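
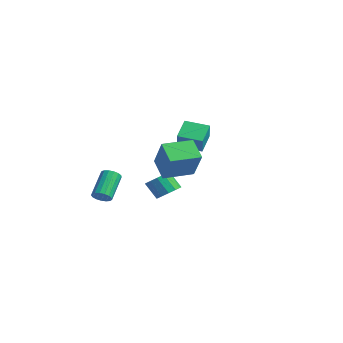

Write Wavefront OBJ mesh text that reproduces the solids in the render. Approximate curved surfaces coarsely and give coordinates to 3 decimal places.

v -1.275 1.033 1.878
v -0.663 0.67 2.831
v -1.92 1.863 2.608
v -1.307 1.5 3.562
v -0.353 1.96 1.638
v 0.26 1.597 2.592
v -0.997 2.79 2.369
v -0.385 2.427 3.322
v 2.355 -1.602 0.323
v 2.915 -1.947 0.563
v 2.345 -2.264 1.437
v 1.785 -1.918 1.197
v 2.938 -1.582 0.711
v 2.368 -1.899 1.584
v 2.776 -1.223 0.735
v 2.206 -1.54 1.609
v 2.48 -0.984 0.629
v 1.91 -1.301 1.502
v 2.145 -0.942 0.425
v 1.575 -1.258 1.299
v 1.876 -1.109 0.19
v 1.306 -1.425 1.063
v 1.76 -1.432 -0.004
v 1.19 -1.749 0.87
v 1.832 -1.809 -0.093
v 1.262 -2.126 0.78
v 2.07 -2.121 -0.051
v 1.5 -2.437 0.823
v 2.399 -2.267 0.111
v 1.829 -2.584 0.984
v 2.714 -2.203 0.34
v 2.144 -2.519 1.213
v -2.022 -2.92 -1.13
v -1.584 -2.587 -1.116
v -2.381 -1.587 0.004
v -2.818 -1.92 -0.01
v -1.732 -2.488 -1.31
v -2.529 -1.488 -0.189
v -1.946 -2.488 -1.462
v -2.743 -1.488 -0.342
v -2.178 -2.587 -1.539
v -2.975 -1.587 -0.419
v -2.374 -2.762 -1.522
v -3.171 -1.762 -0.401
v -2.489 -2.973 -1.415
v -3.286 -1.973 -0.295
v -2.497 -3.172 -1.243
v -3.294 -2.172 -0.123
v -2.396 -3.314 -1.045
v -3.193 -2.314 0.075
v -2.209 -3.365 -0.867
v -3.006 -2.365 0.254
v -1.98 -3.314 -0.749
v -2.776 -2.314 0.372
v -1.76 -3.173 -0.718
v -2.556 -2.173 0.402
v -1.599 -2.974 -0.782
v -2.396 -1.974 0.339
v -1.536 -2.763 -0.925
v -2.333 -1.763 0.195
v 3.583 -2.678 1.883
v 2.568 -2.547 2.669
v 3.836 -1.109 1.95
v 2.822 -0.979 2.736
v 4.698 -2.921 3.364
v 3.684 -2.791 4.15
v 4.952 -1.353 3.431
v 3.937 -1.222 4.217
f 2 4 1
f 5 2 1
f 1 4 3
f 3 5 1
f 2 8 4
f 6 2 5
f 6 8 2
f 4 8 3
f 7 5 3
f 3 8 7
f 7 6 5
f 8 6 7
f 10 9 13
f 10 13 11
f 11 13 14
f 11 14 12
f 13 9 15
f 13 15 14
f 14 15 16
f 14 16 12
f 15 9 17
f 15 17 16
f 16 17 18
f 16 18 12
f 17 9 19
f 17 19 18
f 18 19 20
f 18 20 12
f 19 9 21
f 19 21 20
f 20 21 22
f 20 22 12
f 21 9 23
f 21 23 22
f 22 23 24
f 22 24 12
f 23 9 25
f 23 25 24
f 24 25 26
f 24 26 12
f 25 9 27
f 25 27 26
f 26 27 28
f 26 28 12
f 27 9 29
f 27 29 28
f 28 29 30
f 28 30 12
f 29 9 31
f 29 31 30
f 30 31 32
f 30 32 12
f 31 9 10
f 31 10 32
f 32 10 11
f 32 11 12
f 34 33 37
f 34 37 35
f 35 37 38
f 35 38 36
f 37 33 39
f 37 39 38
f 38 39 40
f 38 40 36
f 39 33 41
f 39 41 40
f 40 41 42
f 40 42 36
f 41 33 43
f 41 43 42
f 42 43 44
f 42 44 36
f 43 33 45
f 43 45 44
f 44 45 46
f 44 46 36
f 45 33 47
f 45 47 46
f 46 47 48
f 46 48 36
f 47 33 49
f 47 49 48
f 48 49 50
f 48 50 36
f 49 33 51
f 49 51 50
f 50 51 52
f 50 52 36
f 51 33 53
f 51 53 52
f 52 53 54
f 52 54 36
f 53 33 55
f 53 55 54
f 54 55 56
f 54 56 36
f 55 33 57
f 55 57 56
f 56 57 58
f 56 58 36
f 57 33 59
f 57 59 58
f 58 59 60
f 58 60 36
f 59 33 34
f 59 34 60
f 60 34 35
f 60 35 36
f 62 64 61
f 65 62 61
f 61 64 63
f 63 65 61
f 62 68 64
f 66 62 65
f 66 68 62
f 64 68 63
f 67 65 63
f 63 68 67
f 67 66 65
f 68 66 67



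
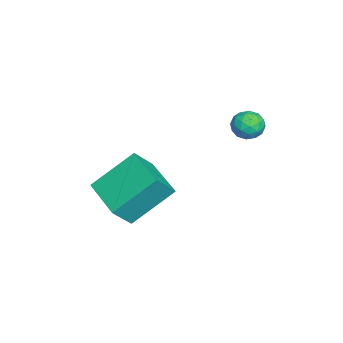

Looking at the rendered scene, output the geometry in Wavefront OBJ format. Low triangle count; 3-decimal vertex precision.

v -1.392 0.532 -0.4
v -0.948 0.047 -0.54
v -2.192 -0.207 -0.38
v -1.748 -0.692 -0.52
v -1.733 -0.385 0.079
v -1.239 0.072 0.066
v -1.901 -0.232 -0.986
v -1.407 0.225 -0.999
v -1.262 -0.425 -0.903
v -1.158 -0.52 -0.244
v -1.982 0.36 -0.676
v -1.878 0.265 -0.017
v -1.1 0.354 -0.472
v -2.04 -0.514 -0.448
v -2.031 -0.334 -0.096
v -1.77 -0.619 -0.179
v -1.271 0.369 -0.115
v -1.01 0.084 -0.198
v -1.471 -0.17 0.166
v -2.13 -0.244 -0.722
v -1.869 -0.529 -0.805
v -1.37 0.459 -0.741
v -1.109 0.174 -0.824
v -1.669 0.01 -1.086
v -1.023 -0.208 -0.767
v -1.494 -0.643 -0.755
v -1.584 -0.372 -1.029
v -1.293 -0.104 -1.037
v -0.962 -0.264 -0.38
v -1.432 -0.698 -0.369
v -1.424 -0.518 -0.017
v -1.133 -0.249 -0.024
v -1.147 -0.541 -0.593
v -1.708 0.538 -0.551
v -2.178 0.104 -0.54
v -2.007 0.089 -0.896
v -1.716 0.358 -0.903
v -1.646 0.483 -0.165
v -2.117 0.048 -0.153
v -1.847 -0.056 0.117
v -1.556 0.212 0.109
v -1.993 0.381 -0.327
v 0.605 -5.401 -2.773
v -0.121 -3.95 -1.409
v -0.002 -4.845 -3.687
v -0.728 -3.394 -2.323
v 2.108 -4.326 -3.117
v 1.382 -2.875 -1.753
v 1.501 -3.77 -4.031
v 0.775 -2.319 -2.667
f 1 38 17
f 38 12 41
f 17 41 6
f 38 41 17
f 1 17 13
f 17 6 18
f 13 18 2
f 17 18 13
f 1 13 22
f 13 2 23
f 22 23 8
f 13 23 22
f 1 22 34
f 22 8 37
f 34 37 11
f 22 37 34
f 1 34 38
f 34 11 42
f 38 42 12
f 34 42 38
f 2 18 29
f 18 6 32
f 29 32 10
f 18 32 29
f 6 41 19
f 41 12 40
f 19 40 5
f 41 40 19
f 12 42 39
f 42 11 35
f 39 35 3
f 42 35 39
f 11 37 36
f 37 8 24
f 36 24 7
f 37 24 36
f 8 23 28
f 23 2 25
f 28 25 9
f 23 25 28
f 4 30 16
f 30 10 31
f 16 31 5
f 30 31 16
f 4 16 14
f 16 5 15
f 14 15 3
f 16 15 14
f 4 14 21
f 14 3 20
f 21 20 7
f 14 20 21
f 4 21 26
f 21 7 27
f 26 27 9
f 21 27 26
f 4 26 30
f 26 9 33
f 30 33 10
f 26 33 30
f 5 31 19
f 31 10 32
f 19 32 6
f 31 32 19
f 3 15 39
f 15 5 40
f 39 40 12
f 15 40 39
f 7 20 36
f 20 3 35
f 36 35 11
f 20 35 36
f 9 27 28
f 27 7 24
f 28 24 8
f 27 24 28
f 10 33 29
f 33 9 25
f 29 25 2
f 33 25 29
f 44 46 43
f 47 44 43
f 43 46 45
f 45 47 43
f 44 50 46
f 48 44 47
f 48 50 44
f 46 50 45
f 49 47 45
f 45 50 49
f 49 48 47
f 50 48 49



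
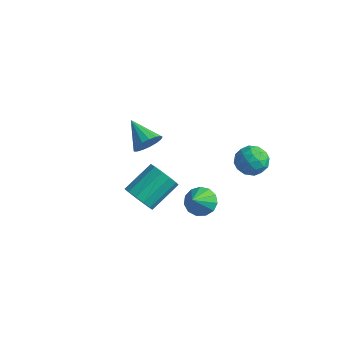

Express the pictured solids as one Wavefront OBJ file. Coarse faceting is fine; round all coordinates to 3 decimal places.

v 2.383 3.02 -0.879
v 3.195 2.76 -1.237
v 2.145 1.62 -0.403
v 2.957 1.36 -0.761
v 2.934 1.92 -0.025
v 3.082 2.785 -0.319
v 2.258 1.595 -1.321
v 2.406 2.46 -1.615
v 3.118 1.879 -1.51
v 3.536 2.08 -0.71
v 1.804 2.3 -0.93
v 2.222 2.501 -0.13
v 2.81 3.013 -1.1
v 2.53 1.367 -0.54
v 2.517 1.697 -0.108
v 2.994 1.544 -0.318
v 2.743 3.028 -0.56
v 3.221 2.875 -0.771
v 3.067 2.381 -0.059
v 2.119 1.505 -0.869
v 2.597 1.352 -1.08
v 2.346 2.836 -1.322
v 2.823 2.683 -1.532
v 2.273 1.999 -1.581
v 3.242 2.342 -1.471
v 3.102 1.519 -1.191
v 2.691 1.657 -1.52
v 2.778 2.166 -1.693
v 3.488 2.46 -1
v 3.348 1.638 -0.721
v 3.335 1.967 -0.288
v 3.421 2.475 -0.461
v 3.443 1.943 -1.161
v 1.992 2.742 -0.919
v 1.852 1.92 -0.64
v 1.919 1.905 -1.179
v 2.005 2.413 -1.352
v 2.238 2.861 -0.449
v 2.098 2.038 -0.169
v 2.562 2.214 0.053
v 2.649 2.723 -0.12
v 1.897 2.437 -0.479
v 1.835 -0.594 -2.634
v 2.578 -0.211 -2.553
v 2.285 -1.726 -1.406
v 2.284 0.002 -2.249
v 1.848 0.026 -2.067
v 1.408 -0.147 -2.065
v 1.103 -0.462 -2.244
v 1.03 -0.819 -2.546
v 1.213 -1.104 -2.876
v 1.593 -1.228 -3.13
v 2.05 -1.15 -3.226
v 2.439 -0.895 -3.134
v 2.635 -0.545 -2.883
v -1.091 -1.879 -3.416
v -0.797 -2.362 -2.691
v -0.556 -0.725 -1.698
v -0.849 -0.241 -2.424
v -0.376 -2.253 -2.973
v -0.135 -0.615 -1.98
v -0.182 -2.025 -3.396
v 0.059 -0.387 -2.404
v -0.277 -1.75 -3.826
v -0.036 -0.113 -2.833
v -0.63 -1.517 -4.125
v -0.388 0.121 -3.133
v -1.129 -1.398 -4.2
v -0.888 0.239 -3.207
v -1.616 -1.432 -4.026
v -1.375 0.205 -3.033
v -1.936 -1.608 -3.658
v -1.695 0.03 -2.665
v -1.988 -1.87 -3.213
v -1.747 -0.232 -2.221
v -1.755 -2.134 -2.833
v -1.514 -0.497 -1.841
v -1.311 -2.318 -2.639
v -1.07 -0.68 -1.646
v -3.234 1.147 -2.392
v -2.812 1.285 -1.667
v -4.726 1.493 -1.588
v -2.822 1.651 -1.845
v -2.927 1.901 -2.148
v -3.103 1.979 -2.507
v -3.308 1.866 -2.839
v -3.496 1.588 -3.069
v -3.624 1.209 -3.144
v -3.663 0.816 -3.046
v -3.603 0.499 -2.799
v -3.459 0.33 -2.458
v -3.263 0.348 -2.102
v -3.06 0.55 -1.812
v -2.898 0.888 -1.655
f 1 38 17
f 38 12 41
f 17 41 6
f 38 41 17
f 1 17 13
f 17 6 18
f 13 18 2
f 17 18 13
f 1 13 22
f 13 2 23
f 22 23 8
f 13 23 22
f 1 22 34
f 22 8 37
f 34 37 11
f 22 37 34
f 1 34 38
f 34 11 42
f 38 42 12
f 34 42 38
f 2 18 29
f 18 6 32
f 29 32 10
f 18 32 29
f 6 41 19
f 41 12 40
f 19 40 5
f 41 40 19
f 12 42 39
f 42 11 35
f 39 35 3
f 42 35 39
f 11 37 36
f 37 8 24
f 36 24 7
f 37 24 36
f 8 23 28
f 23 2 25
f 28 25 9
f 23 25 28
f 4 30 16
f 30 10 31
f 16 31 5
f 30 31 16
f 4 16 14
f 16 5 15
f 14 15 3
f 16 15 14
f 4 14 21
f 14 3 20
f 21 20 7
f 14 20 21
f 4 21 26
f 21 7 27
f 26 27 9
f 21 27 26
f 4 26 30
f 26 9 33
f 30 33 10
f 26 33 30
f 5 31 19
f 31 10 32
f 19 32 6
f 31 32 19
f 3 15 39
f 15 5 40
f 39 40 12
f 15 40 39
f 7 20 36
f 20 3 35
f 36 35 11
f 20 35 36
f 9 27 28
f 27 7 24
f 28 24 8
f 27 24 28
f 10 33 29
f 33 9 25
f 29 25 2
f 33 25 29
f 44 43 46
f 44 46 45
f 46 43 47
f 46 47 45
f 47 43 48
f 47 48 45
f 48 43 49
f 48 49 45
f 49 43 50
f 49 50 45
f 50 43 51
f 50 51 45
f 51 43 52
f 51 52 45
f 52 43 53
f 52 53 45
f 53 43 54
f 53 54 45
f 54 43 55
f 54 55 45
f 55 43 44
f 55 44 45
f 57 56 60
f 57 60 58
f 58 60 61
f 58 61 59
f 60 56 62
f 60 62 61
f 61 62 63
f 61 63 59
f 62 56 64
f 62 64 63
f 63 64 65
f 63 65 59
f 64 56 66
f 64 66 65
f 65 66 67
f 65 67 59
f 66 56 68
f 66 68 67
f 67 68 69
f 67 69 59
f 68 56 70
f 68 70 69
f 69 70 71
f 69 71 59
f 70 56 72
f 70 72 71
f 71 72 73
f 71 73 59
f 72 56 74
f 72 74 73
f 73 74 75
f 73 75 59
f 74 56 76
f 74 76 75
f 75 76 77
f 75 77 59
f 76 56 78
f 76 78 77
f 77 78 79
f 77 79 59
f 78 56 57
f 78 57 79
f 79 57 58
f 79 58 59
f 81 80 83
f 81 83 82
f 83 80 84
f 83 84 82
f 84 80 85
f 84 85 82
f 85 80 86
f 85 86 82
f 86 80 87
f 86 87 82
f 87 80 88
f 87 88 82
f 88 80 89
f 88 89 82
f 89 80 90
f 89 90 82
f 90 80 91
f 90 91 82
f 91 80 92
f 91 92 82
f 92 80 93
f 92 93 82
f 93 80 94
f 93 94 82
f 94 80 81
f 94 81 82



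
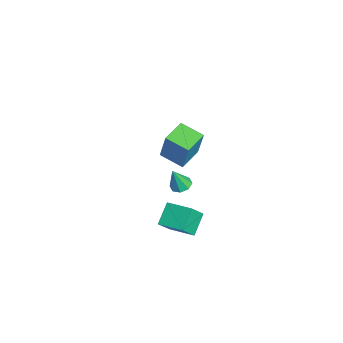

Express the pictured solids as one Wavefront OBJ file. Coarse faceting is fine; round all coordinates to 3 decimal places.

v 0.994 0.341 -2.409
v 1.641 -0.399 -1.275
v 2.02 1.622 -2.157
v 2.666 0.881 -1.024
v 2.014 -0.281 -3.396
v 2.66 -1.022 -2.263
v 3.039 0.999 -3.145
v 3.686 0.259 -2.011
v -3.528 0.949 -4.332
v -2.84 0.838 -4.468
v -3.312 0.411 -2.808
v -2.936 1.338 -4.278
v -3.378 1.61 -4.119
v -3.908 1.496 -4.085
v -4.216 1.061 -4.195
v -4.12 0.561 -4.385
v -3.677 0.289 -4.544
v -3.147 0.403 -4.579
v 0.194 0.223 3.044
v 0.82 0.469 5.001
v 1.077 1.395 2.613
v 1.703 1.642 4.571
v 1.377 -0.762 2.789
v 2.003 -0.515 4.747
v 2.26 0.411 2.359
v 2.886 0.657 4.316
f 2 4 1
f 5 2 1
f 1 4 3
f 3 5 1
f 2 8 4
f 6 2 5
f 6 8 2
f 4 8 3
f 7 5 3
f 3 8 7
f 7 6 5
f 8 6 7
f 10 9 12
f 10 12 11
f 12 9 13
f 12 13 11
f 13 9 14
f 13 14 11
f 14 9 15
f 14 15 11
f 15 9 16
f 15 16 11
f 16 9 17
f 16 17 11
f 17 9 18
f 17 18 11
f 18 9 10
f 18 10 11
f 20 22 19
f 23 20 19
f 19 22 21
f 21 23 19
f 20 26 22
f 24 20 23
f 24 26 20
f 22 26 21
f 25 23 21
f 21 26 25
f 25 24 23
f 26 24 25



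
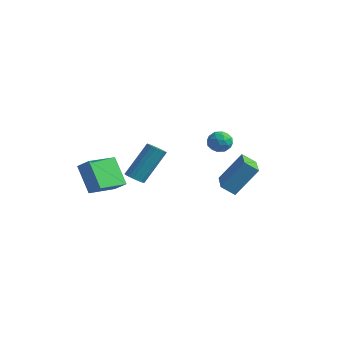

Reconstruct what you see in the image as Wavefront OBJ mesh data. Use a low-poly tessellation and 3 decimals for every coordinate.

v 2.398 1.503 -0.313
v 2.748 1.494 -0.862
v 2.552 0.466 -0.198
v 2.902 0.457 -0.747
v 3.136 0.755 -0.217
v 3.04 1.396 -0.288
v 2.26 0.564 -0.772
v 2.164 1.205 -0.843
v 2.663 0.914 -1.146
v 3.204 1.032 -0.803
v 2.096 0.928 -0.257
v 2.637 1.046 0.086
v 2.559 1.59 -0.598
v 2.741 0.37 -0.462
v 2.878 0.546 -0.151
v 3.084 0.541 -0.474
v 2.731 1.532 -0.26
v 2.937 1.527 -0.583
v 3.165 1.093 -0.203
v 2.363 0.433 -0.477
v 2.569 0.428 -0.8
v 2.216 1.419 -0.586
v 2.422 1.414 -0.909
v 2.135 0.867 -0.857
v 2.715 1.243 -1.088
v 2.806 0.634 -1.02
v 2.428 0.696 -1.035
v 2.372 1.073 -1.076
v 3.033 1.313 -0.886
v 3.124 0.703 -0.818
v 3.261 0.879 -0.506
v 3.205 1.255 -0.548
v 2.983 0.972 -1.053
v 2.176 1.257 -0.242
v 2.267 0.647 -0.174
v 2.095 0.705 -0.512
v 2.039 1.081 -0.554
v 2.494 1.326 -0.04
v 2.585 0.717 0.028
v 2.928 0.887 0.016
v 2.872 1.264 -0.025
v 2.317 0.988 -0.007
v -0.012 -1.942 -2.848
v 0.513 -2.005 -2.885
v 0.777 -0.801 -1.209
v 0.252 -0.738 -1.172
v 0.474 -1.814 -3.016
v 0.737 -0.609 -1.341
v 0.339 -1.647 -3.115
v 0.602 -0.443 -1.439
v 0.134 -1.539 -3.16
v 0.397 -0.335 -1.485
v -0.1 -1.511 -3.144
v 0.164 -0.307 -1.468
v -0.316 -1.568 -3.068
v -0.052 -0.364 -1.393
v -0.472 -1.7 -2.95
v -0.208 -0.495 -1.274
v -0.537 -1.879 -2.811
v -0.273 -0.675 -1.135
v -0.497 -2.071 -2.679
v -0.234 -0.866 -1.004
v -0.362 -2.237 -2.581
v -0.099 -1.033 -0.905
v -0.157 -2.345 -2.535
v 0.106 -1.141 -0.86
v 0.076 -2.373 -2.552
v 0.34 -1.169 -0.876
v 0.292 -2.316 -2.627
v 0.556 -1.112 -0.952
v 0.448 -2.185 -2.746
v 0.712 -0.98 -1.07
v -1.07 -4.523 -1.524
v -0.367 -4.444 -0.984
v -1.036 -2.947 -1.799
v -0.333 -2.869 -1.259
v -0.047 -4.771 -2.821
v 0.656 -4.693 -2.281
v -0.013 -3.196 -3.096
v 0.69 -3.117 -2.556
v 3.874 0.746 -3.506
v 3.357 0.319 -3.017
v 2.57 1.978 -3.81
v 2.053 1.551 -3.321
v 4.447 1.709 -2.059
v 3.93 1.282 -1.57
v 3.143 2.941 -2.363
v 2.626 2.514 -1.874
f 1 38 17
f 38 12 41
f 17 41 6
f 38 41 17
f 1 17 13
f 17 6 18
f 13 18 2
f 17 18 13
f 1 13 22
f 13 2 23
f 22 23 8
f 13 23 22
f 1 22 34
f 22 8 37
f 34 37 11
f 22 37 34
f 1 34 38
f 34 11 42
f 38 42 12
f 34 42 38
f 2 18 29
f 18 6 32
f 29 32 10
f 18 32 29
f 6 41 19
f 41 12 40
f 19 40 5
f 41 40 19
f 12 42 39
f 42 11 35
f 39 35 3
f 42 35 39
f 11 37 36
f 37 8 24
f 36 24 7
f 37 24 36
f 8 23 28
f 23 2 25
f 28 25 9
f 23 25 28
f 4 30 16
f 30 10 31
f 16 31 5
f 30 31 16
f 4 16 14
f 16 5 15
f 14 15 3
f 16 15 14
f 4 14 21
f 14 3 20
f 21 20 7
f 14 20 21
f 4 21 26
f 21 7 27
f 26 27 9
f 21 27 26
f 4 26 30
f 26 9 33
f 30 33 10
f 26 33 30
f 5 31 19
f 31 10 32
f 19 32 6
f 31 32 19
f 3 15 39
f 15 5 40
f 39 40 12
f 15 40 39
f 7 20 36
f 20 3 35
f 36 35 11
f 20 35 36
f 9 27 28
f 27 7 24
f 28 24 8
f 27 24 28
f 10 33 29
f 33 9 25
f 29 25 2
f 33 25 29
f 44 43 47
f 44 47 45
f 45 47 48
f 45 48 46
f 47 43 49
f 47 49 48
f 48 49 50
f 48 50 46
f 49 43 51
f 49 51 50
f 50 51 52
f 50 52 46
f 51 43 53
f 51 53 52
f 52 53 54
f 52 54 46
f 53 43 55
f 53 55 54
f 54 55 56
f 54 56 46
f 55 43 57
f 55 57 56
f 56 57 58
f 56 58 46
f 57 43 59
f 57 59 58
f 58 59 60
f 58 60 46
f 59 43 61
f 59 61 60
f 60 61 62
f 60 62 46
f 61 43 63
f 61 63 62
f 62 63 64
f 62 64 46
f 63 43 65
f 63 65 64
f 64 65 66
f 64 66 46
f 65 43 67
f 65 67 66
f 66 67 68
f 66 68 46
f 67 43 69
f 67 69 68
f 68 69 70
f 68 70 46
f 69 43 71
f 69 71 70
f 70 71 72
f 70 72 46
f 71 43 44
f 71 44 72
f 72 44 45
f 72 45 46
f 74 76 73
f 77 74 73
f 73 76 75
f 75 77 73
f 74 80 76
f 78 74 77
f 78 80 74
f 76 80 75
f 79 77 75
f 75 80 79
f 79 78 77
f 80 78 79
f 82 84 81
f 85 82 81
f 81 84 83
f 83 85 81
f 82 88 84
f 86 82 85
f 86 88 82
f 84 88 83
f 87 85 83
f 83 88 87
f 87 86 85
f 88 86 87



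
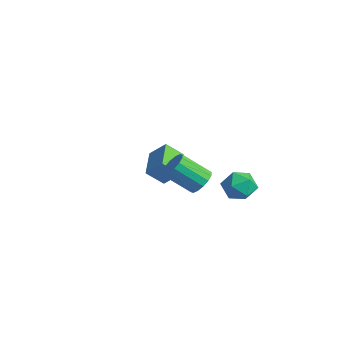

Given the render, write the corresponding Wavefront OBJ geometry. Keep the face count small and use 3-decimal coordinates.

v 1.75 -1.545 2.681
v 2.318 -1.567 3.072
v 1.578 -2.538 4.09
v 1.01 -2.515 3.699
v 2.13 -1.291 3.198
v 1.389 -2.262 4.217
v 1.84 -1.083 3.186
v 1.099 -2.054 4.204
v 1.526 -0.999 3.038
v 0.785 -1.97 4.056
v 1.272 -1.06 2.795
v 0.531 -2.031 3.813
v 1.146 -1.252 2.521
v 0.406 -2.223 3.539
v 1.182 -1.522 2.29
v 0.442 -2.493 3.308
v 1.371 -1.798 2.163
v 0.63 -2.769 3.182
v 1.661 -2.006 2.176
v 0.92 -2.977 3.194
v 1.975 -2.09 2.324
v 1.234 -3.061 3.342
v 2.229 -2.029 2.567
v 1.488 -3 3.585
v 2.354 -1.837 2.841
v 1.614 -2.808 3.859
v 0.45 0.921 1.552
v 0.901 1.435 1.008
v 1.599 0.125 1.752
v 2.05 0.639 1.208
v 1.794 0.943 1.985
v 1.084 1.435 1.862
v 1.416 0.125 0.898
v 0.706 0.617 0.775
v 1.498 0.943 0.605
v 1.731 1.448 1.276
v 0.769 0.112 1.484
v 1.002 0.617 2.155
v -4.638 0.869 -0.317
v -5.001 0.127 0.44
v -4.007 1.36 0.467
v -4.37 0.618 1.224
v -3.43 -0.098 -0.684
v -3.793 -0.84 0.073
v -2.799 0.393 0.1
v -3.162 -0.349 0.857
f 2 1 5
f 2 5 3
f 3 5 6
f 3 6 4
f 5 1 7
f 5 7 6
f 6 7 8
f 6 8 4
f 7 1 9
f 7 9 8
f 8 9 10
f 8 10 4
f 9 1 11
f 9 11 10
f 10 11 12
f 10 12 4
f 11 1 13
f 11 13 12
f 12 13 14
f 12 14 4
f 13 1 15
f 13 15 14
f 14 15 16
f 14 16 4
f 15 1 17
f 15 17 16
f 16 17 18
f 16 18 4
f 17 1 19
f 17 19 18
f 18 19 20
f 18 20 4
f 19 1 21
f 19 21 20
f 20 21 22
f 20 22 4
f 21 1 23
f 21 23 22
f 22 23 24
f 22 24 4
f 23 1 25
f 23 25 24
f 24 25 26
f 24 26 4
f 25 1 2
f 25 2 26
f 26 2 3
f 26 3 4
f 27 38 32
f 27 32 28
f 27 28 34
f 27 34 37
f 27 37 38
f 28 32 36
f 32 38 31
f 38 37 29
f 37 34 33
f 34 28 35
f 30 36 31
f 30 31 29
f 30 29 33
f 30 33 35
f 30 35 36
f 31 36 32
f 29 31 38
f 33 29 37
f 35 33 34
f 36 35 28
f 40 42 39
f 43 40 39
f 39 42 41
f 41 43 39
f 40 46 42
f 44 40 43
f 44 46 40
f 42 46 41
f 45 43 41
f 41 46 45
f 45 44 43
f 46 44 45



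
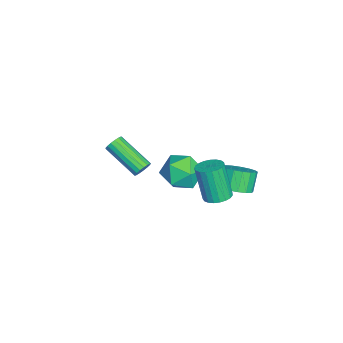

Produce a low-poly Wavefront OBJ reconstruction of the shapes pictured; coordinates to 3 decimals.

v -1.599 1.31 -1.991
v -0.691 1.991 -2.018
v -0.509 -0.151 -2.222
v 0.399 0.53 -2.249
v -0.176 0.389 -1.28
v -0.85 1.292 -1.138
v -0.35 0.548 -3.102
v -1.024 1.451 -2.96
v 0.081 1.52 -2.705
v 0.188 1.422 -1.579
v -1.388 0.418 -2.661
v -1.281 0.32 -1.535
v 3 2.915 -0.488
v 3.668 2.793 -0.369
v 3.269 2.363 1.428
v 2.6 2.485 1.308
v 3.647 3.072 -0.307
v 3.247 2.642 1.49
v 3.513 3.324 -0.276
v 3.114 2.894 1.52
v 3.291 3.506 -0.282
v 2.891 3.075 1.514
v 3.019 3.585 -0.324
v 2.619 3.155 1.473
v 2.743 3.548 -0.394
v 2.343 3.118 1.403
v 2.511 3.402 -0.48
v 2.112 2.972 1.316
v 2.365 3.172 -0.568
v 1.965 2.742 1.228
v 2.327 2.897 -0.642
v 1.928 2.467 1.154
v 2.407 2.626 -0.69
v 2.007 2.196 1.107
v 2.588 2.404 -0.702
v 2.189 1.974 1.094
v 2.841 2.271 -0.678
v 2.442 1.841 1.119
v 3.122 2.249 -0.621
v 2.722 1.819 1.176
v 3.381 2.342 -0.541
v 2.981 1.912 1.256
v 3.574 2.535 -0.452
v 3.175 2.104 1.345
v -2.679 -1.199 -4.034
v -2.397 -1.103 -3.596
v -3.459 -2.664 -2.568
v -3.741 -2.761 -3.006
v -2.598 -0.951 -3.573
v -3.66 -2.512 -2.545
v -2.818 -0.855 -3.655
v -3.88 -2.417 -2.628
v -3.007 -0.839 -3.825
v -4.069 -2.4 -2.797
v -3.12 -0.905 -4.042
v -4.182 -2.466 -3.014
v -3.132 -1.038 -4.257
v -4.194 -2.6 -3.23
v -3.04 -1.209 -4.422
v -4.102 -2.77 -3.394
v -2.866 -1.377 -4.497
v -3.928 -2.938 -3.469
v -2.649 -1.504 -4.466
v -3.711 -3.066 -3.438
v -2.439 -1.562 -4.336
v -3.5 -3.123 -3.309
v -2.283 -1.536 -4.137
v -3.345 -3.098 -3.11
v -2.219 -1.434 -3.915
v -3.281 -2.995 -2.887
v -2.26 -1.277 -3.719
v -3.322 -2.839 -2.691
v -0.01 3.482 -2.667
v 0.48 2.901 -2.243
v -0.16 3.057 -1.289
v -0.65 3.638 -1.713
v 0.673 3.264 -2.173
v 0.032 3.42 -1.219
v 0.709 3.676 -2.217
v 0.068 3.833 -1.262
v 0.58 4.044 -2.363
v -0.06 4.201 -1.409
v 0.317 4.284 -2.579
v -0.324 4.44 -1.625
v -0.022 4.339 -2.816
v -0.662 4.495 -1.861
v -0.357 4.198 -3.018
v -0.998 4.354 -2.064
v -0.613 3.893 -3.14
v -1.254 4.049 -2.185
v -0.731 3.494 -3.153
v -1.372 3.65 -2.199
v -0.683 3.092 -3.056
v -1.324 3.248 -2.101
v -0.481 2.779 -2.869
v -1.122 2.936 -1.915
v -0.171 2.628 -2.636
v -0.812 2.784 -1.682
v 0.176 2.672 -2.41
v -0.465 2.828 -1.456
f 1 12 6
f 1 6 2
f 1 2 8
f 1 8 11
f 1 11 12
f 2 6 10
f 6 12 5
f 12 11 3
f 11 8 7
f 8 2 9
f 4 10 5
f 4 5 3
f 4 3 7
f 4 7 9
f 4 9 10
f 5 10 6
f 3 5 12
f 7 3 11
f 9 7 8
f 10 9 2
f 14 13 17
f 14 17 15
f 15 17 18
f 15 18 16
f 17 13 19
f 17 19 18
f 18 19 20
f 18 20 16
f 19 13 21
f 19 21 20
f 20 21 22
f 20 22 16
f 21 13 23
f 21 23 22
f 22 23 24
f 22 24 16
f 23 13 25
f 23 25 24
f 24 25 26
f 24 26 16
f 25 13 27
f 25 27 26
f 26 27 28
f 26 28 16
f 27 13 29
f 27 29 28
f 28 29 30
f 28 30 16
f 29 13 31
f 29 31 30
f 30 31 32
f 30 32 16
f 31 13 33
f 31 33 32
f 32 33 34
f 32 34 16
f 33 13 35
f 33 35 34
f 34 35 36
f 34 36 16
f 35 13 37
f 35 37 36
f 36 37 38
f 36 38 16
f 37 13 39
f 37 39 38
f 38 39 40
f 38 40 16
f 39 13 41
f 39 41 40
f 40 41 42
f 40 42 16
f 41 13 43
f 41 43 42
f 42 43 44
f 42 44 16
f 43 13 14
f 43 14 44
f 44 14 15
f 44 15 16
f 46 45 49
f 46 49 47
f 47 49 50
f 47 50 48
f 49 45 51
f 49 51 50
f 50 51 52
f 50 52 48
f 51 45 53
f 51 53 52
f 52 53 54
f 52 54 48
f 53 45 55
f 53 55 54
f 54 55 56
f 54 56 48
f 55 45 57
f 55 57 56
f 56 57 58
f 56 58 48
f 57 45 59
f 57 59 58
f 58 59 60
f 58 60 48
f 59 45 61
f 59 61 60
f 60 61 62
f 60 62 48
f 61 45 63
f 61 63 62
f 62 63 64
f 62 64 48
f 63 45 65
f 63 65 64
f 64 65 66
f 64 66 48
f 65 45 67
f 65 67 66
f 66 67 68
f 66 68 48
f 67 45 69
f 67 69 68
f 68 69 70
f 68 70 48
f 69 45 71
f 69 71 70
f 70 71 72
f 70 72 48
f 71 45 46
f 71 46 72
f 72 46 47
f 72 47 48
f 74 73 77
f 74 77 75
f 75 77 78
f 75 78 76
f 77 73 79
f 77 79 78
f 78 79 80
f 78 80 76
f 79 73 81
f 79 81 80
f 80 81 82
f 80 82 76
f 81 73 83
f 81 83 82
f 82 83 84
f 82 84 76
f 83 73 85
f 83 85 84
f 84 85 86
f 84 86 76
f 85 73 87
f 85 87 86
f 86 87 88
f 86 88 76
f 87 73 89
f 87 89 88
f 88 89 90
f 88 90 76
f 89 73 91
f 89 91 90
f 90 91 92
f 90 92 76
f 91 73 93
f 91 93 92
f 92 93 94
f 92 94 76
f 93 73 95
f 93 95 94
f 94 95 96
f 94 96 76
f 95 73 97
f 95 97 96
f 96 97 98
f 96 98 76
f 97 73 99
f 97 99 98
f 98 99 100
f 98 100 76
f 99 73 74
f 99 74 100
f 100 74 75
f 100 75 76



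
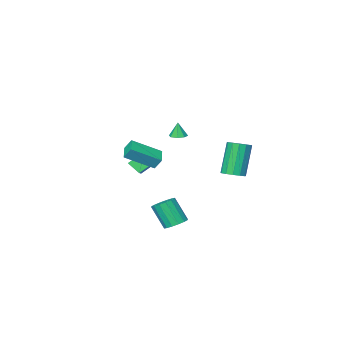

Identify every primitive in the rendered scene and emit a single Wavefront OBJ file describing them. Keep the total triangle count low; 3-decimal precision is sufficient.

v 0.412 -4.348 -1.184
v 1.174 -3.281 -0.565
v 0.047 -3.717 -1.823
v 0.808 -2.649 -1.204
v 1.412 -4.591 -1.996
v 2.173 -3.523 -1.377
v 1.046 -3.959 -2.635
v 1.808 -2.892 -2.016
v 0.037 4.107 0.058
v 0.526 3.609 0.114
v -0.188 3.136 2.119
v -0.677 3.633 2.062
v 0.689 3.941 0.251
v -0.025 3.468 2.255
v 0.645 4.326 0.326
v -0.069 3.853 2.331
v 0.408 4.641 0.316
v -0.306 4.168 2.321
v 0.053 4.786 0.224
v -0.661 4.313 2.229
v -0.307 4.716 0.079
v -1.021 4.243 2.084
v -0.558 4.452 -0.073
v -1.272 3.979 1.932
v -0.62 4.079 -0.183
v -1.334 3.605 1.822
v -0.473 3.714 -0.217
v -1.187 3.241 1.788
v -0.165 3.474 -0.164
v -0.879 3.001 1.841
v 0.208 3.435 -0.04
v -0.506 2.962 1.964
v 3.351 3.563 -3.115
v 4.018 3.429 -3.35
v 4.357 2.643 -1.939
v 3.689 2.777 -1.705
v 4.042 3.756 -3.173
v 4.38 2.97 -1.763
v 3.881 4.032 -2.981
v 4.219 3.246 -1.57
v 3.577 4.182 -2.825
v 3.915 3.396 -1.414
v 3.213 4.166 -2.746
v 3.551 3.38 -1.336
v 2.886 3.988 -2.767
v 3.224 3.202 -1.356
v 2.683 3.697 -2.881
v 3.022 2.911 -1.47
v 2.66 3.37 -3.057
v 2.998 2.584 -1.647
v 2.821 3.094 -3.25
v 3.159 2.308 -1.839
v 3.125 2.944 -3.406
v 3.463 2.158 -1.995
v 3.489 2.96 -3.484
v 3.827 2.174 -2.074
v 3.816 3.138 -3.464
v 4.154 2.352 -2.053
v -1.454 -3.857 -0.068
v -0.896 -3.817 -0.059
v -1.466 -3.943 0.948
v -1.088 -3.435 -0.028
v -1.495 -3.3 -0.021
v -1.878 -3.491 -0.042
v -2.013 -3.896 -0.078
v -1.821 -4.278 -0.108
v -1.414 -4.413 -0.115
v -1.031 -4.222 -0.095
v 3.069 -2.375 0.443
v 2.821 -2.007 1.12
v 1.489 -1.671 -0.52
v 1.24 -1.303 0.157
v 3.64 -1.477 0.163
v 3.391 -1.109 0.84
v 2.059 -0.773 -0.8
v 1.811 -0.405 -0.123
f 2 4 1
f 5 2 1
f 1 4 3
f 3 5 1
f 2 8 4
f 6 2 5
f 6 8 2
f 4 8 3
f 7 5 3
f 3 8 7
f 7 6 5
f 8 6 7
f 10 9 13
f 10 13 11
f 11 13 14
f 11 14 12
f 13 9 15
f 13 15 14
f 14 15 16
f 14 16 12
f 15 9 17
f 15 17 16
f 16 17 18
f 16 18 12
f 17 9 19
f 17 19 18
f 18 19 20
f 18 20 12
f 19 9 21
f 19 21 20
f 20 21 22
f 20 22 12
f 21 9 23
f 21 23 22
f 22 23 24
f 22 24 12
f 23 9 25
f 23 25 24
f 24 25 26
f 24 26 12
f 25 9 27
f 25 27 26
f 26 27 28
f 26 28 12
f 27 9 29
f 27 29 28
f 28 29 30
f 28 30 12
f 29 9 31
f 29 31 30
f 30 31 32
f 30 32 12
f 31 9 10
f 31 10 32
f 32 10 11
f 32 11 12
f 34 33 37
f 34 37 35
f 35 37 38
f 35 38 36
f 37 33 39
f 37 39 38
f 38 39 40
f 38 40 36
f 39 33 41
f 39 41 40
f 40 41 42
f 40 42 36
f 41 33 43
f 41 43 42
f 42 43 44
f 42 44 36
f 43 33 45
f 43 45 44
f 44 45 46
f 44 46 36
f 45 33 47
f 45 47 46
f 46 47 48
f 46 48 36
f 47 33 49
f 47 49 48
f 48 49 50
f 48 50 36
f 49 33 51
f 49 51 50
f 50 51 52
f 50 52 36
f 51 33 53
f 51 53 52
f 52 53 54
f 52 54 36
f 53 33 55
f 53 55 54
f 54 55 56
f 54 56 36
f 55 33 57
f 55 57 56
f 56 57 58
f 56 58 36
f 57 33 34
f 57 34 58
f 58 34 35
f 58 35 36
f 60 59 62
f 60 62 61
f 62 59 63
f 62 63 61
f 63 59 64
f 63 64 61
f 64 59 65
f 64 65 61
f 65 59 66
f 65 66 61
f 66 59 67
f 66 67 61
f 67 59 68
f 67 68 61
f 68 59 60
f 68 60 61
f 70 72 69
f 73 70 69
f 69 72 71
f 71 73 69
f 70 76 72
f 74 70 73
f 74 76 70
f 72 76 71
f 75 73 71
f 71 76 75
f 75 74 73
f 76 74 75



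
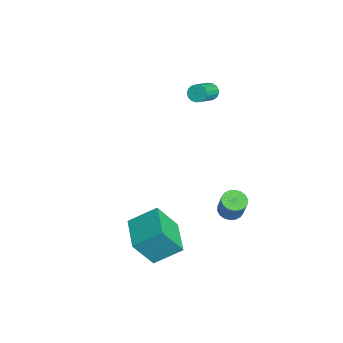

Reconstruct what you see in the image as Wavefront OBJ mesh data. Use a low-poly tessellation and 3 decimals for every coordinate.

v 1.237 -0.139 -2.073
v 1.69 -0.572 -2.245
v 2.195 -0.515 -1.059
v 1.743 -0.081 -0.887
v 1.815 -0.32 -2.31
v 2.32 -0.262 -1.125
v 1.825 -0.031 -2.329
v 2.331 0.026 -1.143
v 1.719 0.236 -2.296
v 2.225 0.293 -1.111
v 1.518 0.429 -2.22
v 2.023 0.486 -1.034
v 1.261 0.51 -2.114
v 1.766 0.567 -0.929
v 0.999 0.462 -2
v 1.505 0.519 -0.815
v 0.785 0.295 -1.901
v 1.29 0.352 -0.715
v 0.66 0.042 -1.835
v 1.165 0.1 -0.65
v 0.649 -0.246 -1.817
v 1.155 -0.189 -0.631
v 0.755 -0.513 -1.849
v 1.261 -0.456 -0.664
v 0.957 -0.706 -1.926
v 1.462 -0.649 -0.74
v 1.214 -0.787 -2.031
v 1.719 -0.73 -0.846
v 1.475 -0.739 -2.145
v 1.981 -0.682 -0.96
v -4.08 0.08 2.548
v -3.681 0.365 2.345
v -2.602 -0.515 3.23
v -3 -0.8 3.432
v -3.748 0.493 2.554
v -2.668 -0.387 3.438
v -3.89 0.527 2.761
v -2.811 -0.354 3.646
v -4.076 0.458 2.919
v -2.997 -0.422 3.804
v -4.263 0.303 2.993
v -3.183 -0.578 3.877
v -4.408 0.096 2.964
v -3.328 -0.784 3.848
v -4.477 -0.114 2.84
v -3.398 -0.994 3.724
v -4.456 -0.279 2.649
v -3.376 -1.16 3.533
v -4.348 -0.363 2.435
v -3.269 -1.243 3.319
v -4.179 -0.344 2.247
v -3.1 -1.225 3.131
v -3.987 -0.229 2.127
v -2.908 -1.109 3.012
v -3.817 -0.043 2.104
v -2.737 -0.923 2.989
v -3.706 0.172 2.183
v -2.627 -0.709 3.068
v 0.523 -4.042 -4.138
v 0.538 -5.061 -2.57
v 0.714 -2.625 -3.218
v 0.729 -3.644 -1.65
v 2.451 -4.216 -4.27
v 2.466 -5.235 -2.702
v 2.642 -2.799 -3.35
v 2.657 -3.818 -1.782
f 2 1 5
f 2 5 3
f 3 5 6
f 3 6 4
f 5 1 7
f 5 7 6
f 6 7 8
f 6 8 4
f 7 1 9
f 7 9 8
f 8 9 10
f 8 10 4
f 9 1 11
f 9 11 10
f 10 11 12
f 10 12 4
f 11 1 13
f 11 13 12
f 12 13 14
f 12 14 4
f 13 1 15
f 13 15 14
f 14 15 16
f 14 16 4
f 15 1 17
f 15 17 16
f 16 17 18
f 16 18 4
f 17 1 19
f 17 19 18
f 18 19 20
f 18 20 4
f 19 1 21
f 19 21 20
f 20 21 22
f 20 22 4
f 21 1 23
f 21 23 22
f 22 23 24
f 22 24 4
f 23 1 25
f 23 25 24
f 24 25 26
f 24 26 4
f 25 1 27
f 25 27 26
f 26 27 28
f 26 28 4
f 27 1 29
f 27 29 28
f 28 29 30
f 28 30 4
f 29 1 2
f 29 2 30
f 30 2 3
f 30 3 4
f 32 31 35
f 32 35 33
f 33 35 36
f 33 36 34
f 35 31 37
f 35 37 36
f 36 37 38
f 36 38 34
f 37 31 39
f 37 39 38
f 38 39 40
f 38 40 34
f 39 31 41
f 39 41 40
f 40 41 42
f 40 42 34
f 41 31 43
f 41 43 42
f 42 43 44
f 42 44 34
f 43 31 45
f 43 45 44
f 44 45 46
f 44 46 34
f 45 31 47
f 45 47 46
f 46 47 48
f 46 48 34
f 47 31 49
f 47 49 48
f 48 49 50
f 48 50 34
f 49 31 51
f 49 51 50
f 50 51 52
f 50 52 34
f 51 31 53
f 51 53 52
f 52 53 54
f 52 54 34
f 53 31 55
f 53 55 54
f 54 55 56
f 54 56 34
f 55 31 57
f 55 57 56
f 56 57 58
f 56 58 34
f 57 31 32
f 57 32 58
f 58 32 33
f 58 33 34
f 60 62 59
f 63 60 59
f 59 62 61
f 61 63 59
f 60 66 62
f 64 60 63
f 64 66 60
f 62 66 61
f 65 63 61
f 61 66 65
f 65 64 63
f 66 64 65



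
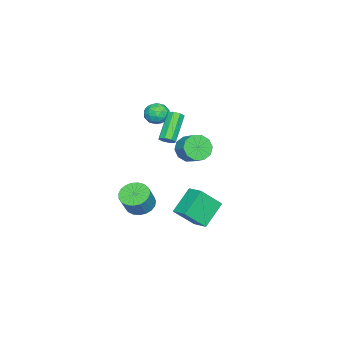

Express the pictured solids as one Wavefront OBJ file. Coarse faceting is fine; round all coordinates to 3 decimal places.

v 0.267 1.27 -5.146
v -1.15 1.674 -3.946
v 0.823 2.232 -4.812
v -0.594 2.636 -3.612
v 1.114 0.324 -3.828
v -0.303 0.728 -2.628
v 1.67 1.286 -3.494
v 0.253 1.69 -2.294
v 3.292 -0.719 -2.165
v 4.048 -0.809 -2.646
v 4.803 -0.83 -1.456
v 4.048 -0.741 -0.975
v 4.016 -0.437 -2.619
v 4.772 -0.458 -1.429
v 3.859 -0.114 -2.514
v 4.615 -0.135 -1.324
v 3.604 0.105 -2.349
v 4.36 0.083 -1.158
v 3.296 0.181 -2.151
v 4.051 0.159 -0.961
v 2.986 0.101 -1.956
v 3.742 0.08 -0.766
v 2.73 -0.121 -1.797
v 3.485 -0.142 -0.607
v 2.571 -0.446 -1.702
v 3.326 -0.467 -0.512
v 2.536 -0.818 -1.687
v 3.292 -0.839 -0.497
v 2.632 -1.173 -1.754
v 3.388 -1.195 -0.564
v 2.843 -1.45 -1.893
v 3.598 -1.471 -0.703
v 3.131 -1.6 -2.079
v 3.886 -1.622 -0.888
v 3.447 -1.599 -2.279
v 4.202 -1.62 -1.089
v 3.736 -1.445 -2.46
v 4.492 -1.466 -1.27
v 3.948 -1.165 -2.59
v 4.704 -1.187 -1.4
v -2.72 -0.288 -0.868
v -2.075 -0.221 -1.562
v -1.516 0.574 -0.967
v -2.16 0.508 -0.272
v -2.503 0.164 -1.675
v -1.944 0.96 -1.079
v -3.014 0.377 -1.479
v -2.455 1.172 -0.884
v -3.413 0.336 -1.05
v -2.854 1.131 -0.454
v -3.546 0.057 -0.551
v -2.987 0.852 0.044
v -3.364 -0.354 -0.173
v -2.805 0.441 0.422
v -2.936 -0.74 -0.061
v -2.377 0.056 0.535
v -2.425 -0.952 -0.256
v -1.866 -0.157 0.339
v -2.026 -0.911 -0.686
v -1.467 -0.116 -0.09
v -1.893 -0.632 -1.184
v -1.334 0.163 -0.589
v -0.934 -0.898 3.235
v -0.451 -0.683 2.636
v -0.109 -1.837 3.564
v 0.374 -1.622 2.965
v 0.283 -1.142 3.597
v -0.227 -0.561 3.394
v -0.333 -1.959 2.806
v -0.843 -1.378 2.603
v -0.079 -1.338 2.371
v 0.301 -0.833 2.86
v -0.861 -1.687 3.34
v -0.481 -1.182 3.829
v -0.765 -0.708 2.907
v 0.205 -1.812 3.293
v 0.151 -1.53 3.665
v 0.435 -1.403 3.313
v -0.634 -0.636 3.352
v -0.35 -0.51 3
v 0.082 -0.78 3.565
v -0.21 -2.01 3.2
v 0.074 -1.884 2.848
v -0.995 -1.117 2.887
v -0.711 -0.99 2.535
v -0.642 -1.74 2.635
v -0.262 -0.967 2.399
v 0.223 -1.519 2.592
v -0.193 -1.717 2.499
v -0.493 -1.376 2.38
v -0.039 -0.67 2.686
v 0.446 -1.222 2.88
v 0.392 -0.94 3.251
v 0.093 -0.598 3.132
v 0.18 -1.055 2.531
v -1.006 -1.298 3.32
v -0.521 -1.85 3.514
v -0.653 -1.922 3.068
v -0.952 -1.58 2.949
v -0.783 -1.001 3.608
v -0.298 -1.553 3.801
v -0.067 -1.144 3.82
v -0.367 -0.803 3.701
v -0.74 -1.465 3.669
v 2.209 0.449 2.592
v 2.558 0.462 2.964
v 1.14 0.383 4.299
v 0.791 0.371 3.928
v 2.44 0.818 2.858
v 1.021 0.739 4.194
v 2.186 0.959 2.597
v 0.767 0.88 3.933
v 1.946 0.801 2.333
v 0.527 0.722 3.669
v 1.86 0.437 2.221
v 0.442 0.358 3.556
v 1.979 0.081 2.326
v 0.56 0.002 3.662
v 2.233 -0.06 2.587
v 0.814 -0.139 3.923
v 2.473 0.098 2.851
v 1.054 0.019 4.187
f 2 4 1
f 5 2 1
f 1 4 3
f 3 5 1
f 2 8 4
f 6 2 5
f 6 8 2
f 4 8 3
f 7 5 3
f 3 8 7
f 7 6 5
f 8 6 7
f 10 9 13
f 10 13 11
f 11 13 14
f 11 14 12
f 13 9 15
f 13 15 14
f 14 15 16
f 14 16 12
f 15 9 17
f 15 17 16
f 16 17 18
f 16 18 12
f 17 9 19
f 17 19 18
f 18 19 20
f 18 20 12
f 19 9 21
f 19 21 20
f 20 21 22
f 20 22 12
f 21 9 23
f 21 23 22
f 22 23 24
f 22 24 12
f 23 9 25
f 23 25 24
f 24 25 26
f 24 26 12
f 25 9 27
f 25 27 26
f 26 27 28
f 26 28 12
f 27 9 29
f 27 29 28
f 28 29 30
f 28 30 12
f 29 9 31
f 29 31 30
f 30 31 32
f 30 32 12
f 31 9 33
f 31 33 32
f 32 33 34
f 32 34 12
f 33 9 35
f 33 35 34
f 34 35 36
f 34 36 12
f 35 9 37
f 35 37 36
f 36 37 38
f 36 38 12
f 37 9 39
f 37 39 38
f 38 39 40
f 38 40 12
f 39 9 10
f 39 10 40
f 40 10 11
f 40 11 12
f 42 41 45
f 42 45 43
f 43 45 46
f 43 46 44
f 45 41 47
f 45 47 46
f 46 47 48
f 46 48 44
f 47 41 49
f 47 49 48
f 48 49 50
f 48 50 44
f 49 41 51
f 49 51 50
f 50 51 52
f 50 52 44
f 51 41 53
f 51 53 52
f 52 53 54
f 52 54 44
f 53 41 55
f 53 55 54
f 54 55 56
f 54 56 44
f 55 41 57
f 55 57 56
f 56 57 58
f 56 58 44
f 57 41 59
f 57 59 58
f 58 59 60
f 58 60 44
f 59 41 61
f 59 61 60
f 60 61 62
f 60 62 44
f 61 41 42
f 61 42 62
f 62 42 43
f 62 43 44
f 63 100 79
f 100 74 103
f 79 103 68
f 100 103 79
f 63 79 75
f 79 68 80
f 75 80 64
f 79 80 75
f 63 75 84
f 75 64 85
f 84 85 70
f 75 85 84
f 63 84 96
f 84 70 99
f 96 99 73
f 84 99 96
f 63 96 100
f 96 73 104
f 100 104 74
f 96 104 100
f 64 80 91
f 80 68 94
f 91 94 72
f 80 94 91
f 68 103 81
f 103 74 102
f 81 102 67
f 103 102 81
f 74 104 101
f 104 73 97
f 101 97 65
f 104 97 101
f 73 99 98
f 99 70 86
f 98 86 69
f 99 86 98
f 70 85 90
f 85 64 87
f 90 87 71
f 85 87 90
f 66 92 78
f 92 72 93
f 78 93 67
f 92 93 78
f 66 78 76
f 78 67 77
f 76 77 65
f 78 77 76
f 66 76 83
f 76 65 82
f 83 82 69
f 76 82 83
f 66 83 88
f 83 69 89
f 88 89 71
f 83 89 88
f 66 88 92
f 88 71 95
f 92 95 72
f 88 95 92
f 67 93 81
f 93 72 94
f 81 94 68
f 93 94 81
f 65 77 101
f 77 67 102
f 101 102 74
f 77 102 101
f 69 82 98
f 82 65 97
f 98 97 73
f 82 97 98
f 71 89 90
f 89 69 86
f 90 86 70
f 89 86 90
f 72 95 91
f 95 71 87
f 91 87 64
f 95 87 91
f 106 105 109
f 106 109 107
f 107 109 110
f 107 110 108
f 109 105 111
f 109 111 110
f 110 111 112
f 110 112 108
f 111 105 113
f 111 113 112
f 112 113 114
f 112 114 108
f 113 105 115
f 113 115 114
f 114 115 116
f 114 116 108
f 115 105 117
f 115 117 116
f 116 117 118
f 116 118 108
f 117 105 119
f 117 119 118
f 118 119 120
f 118 120 108
f 119 105 121
f 119 121 120
f 120 121 122
f 120 122 108
f 121 105 106
f 121 106 122
f 122 106 107
f 122 107 108



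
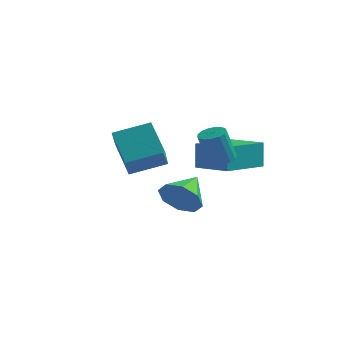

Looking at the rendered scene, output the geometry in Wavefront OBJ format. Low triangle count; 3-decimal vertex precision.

v 1.892 -2.127 0.58
v 1.773 -1.788 1.757
v 2.781 -0.171 0.107
v 2.661 0.168 1.284
v 3.439 -2.748 0.916
v 3.319 -2.409 2.093
v 4.327 -0.792 0.443
v 4.208 -0.453 1.62
v 3.551 -3.699 2.056
v 4.1 -3.556 2.217
v 3.738 -3.778 3.645
v 3.189 -3.921 3.484
v 3.962 -3.309 2.221
v 3.6 -3.531 3.649
v 3.73 -3.152 2.186
v 3.368 -3.374 3.615
v 3.457 -3.12 2.122
v 3.095 -3.342 3.55
v 3.205 -3.221 2.043
v 2.844 -3.443 3.471
v 3.033 -3.431 1.966
v 2.671 -3.653 3.395
v 2.979 -3.703 1.91
v 2.617 -3.925 3.339
v 3.056 -3.973 1.888
v 2.695 -4.195 3.316
v 3.247 -4.181 1.904
v 2.885 -4.403 3.332
v 3.507 -4.279 1.955
v 3.145 -4.501 3.383
v 3.777 -4.243 2.029
v 3.415 -4.465 3.457
v 3.996 -4.083 2.109
v 3.634 -4.305 3.537
v 4.112 -3.835 2.177
v 3.75 -4.057 3.605
v 0.668 -0.529 -2.171
v 1.205 -0.267 -3.022
v 0.892 0.969 -1.569
v 0.426 -0.121 -3.096
v -0.211 -0.214 -2.628
v -0.333 -0.491 -1.892
v 0.131 -0.791 -1.32
v 0.91 -0.937 -1.246
v 1.547 -0.844 -1.714
v 1.669 -0.567 -2.45
v -1.202 -1.944 0.248
v -2.202 -0.919 1.37
v -1.467 -0.897 -0.946
v -2.467 0.129 0.177
v 0.207 -1.069 0.703
v -0.793 -0.043 1.826
v -0.058 -0.021 -0.49
v -1.058 1.004 0.632
f 2 4 1
f 5 2 1
f 1 4 3
f 3 5 1
f 2 8 4
f 6 2 5
f 6 8 2
f 4 8 3
f 7 5 3
f 3 8 7
f 7 6 5
f 8 6 7
f 10 9 13
f 10 13 11
f 11 13 14
f 11 14 12
f 13 9 15
f 13 15 14
f 14 15 16
f 14 16 12
f 15 9 17
f 15 17 16
f 16 17 18
f 16 18 12
f 17 9 19
f 17 19 18
f 18 19 20
f 18 20 12
f 19 9 21
f 19 21 20
f 20 21 22
f 20 22 12
f 21 9 23
f 21 23 22
f 22 23 24
f 22 24 12
f 23 9 25
f 23 25 24
f 24 25 26
f 24 26 12
f 25 9 27
f 25 27 26
f 26 27 28
f 26 28 12
f 27 9 29
f 27 29 28
f 28 29 30
f 28 30 12
f 29 9 31
f 29 31 30
f 30 31 32
f 30 32 12
f 31 9 33
f 31 33 32
f 32 33 34
f 32 34 12
f 33 9 35
f 33 35 34
f 34 35 36
f 34 36 12
f 35 9 10
f 35 10 36
f 36 10 11
f 36 11 12
f 38 37 40
f 38 40 39
f 40 37 41
f 40 41 39
f 41 37 42
f 41 42 39
f 42 37 43
f 42 43 39
f 43 37 44
f 43 44 39
f 44 37 45
f 44 45 39
f 45 37 46
f 45 46 39
f 46 37 38
f 46 38 39
f 48 50 47
f 51 48 47
f 47 50 49
f 49 51 47
f 48 54 50
f 52 48 51
f 52 54 48
f 50 54 49
f 53 51 49
f 49 54 53
f 53 52 51
f 54 52 53



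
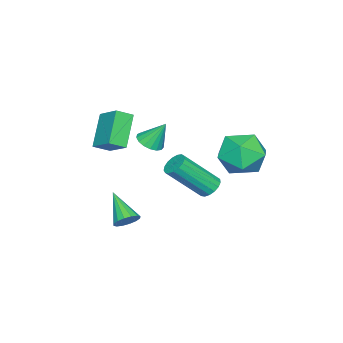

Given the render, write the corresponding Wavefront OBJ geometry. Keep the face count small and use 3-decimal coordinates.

v -2.007 2.221 -0.173
v -0.997 1.939 0.43
v -3.023 0.981 0.95
v -2.013 0.699 1.553
v -2.502 1.799 1.673
v -1.874 2.565 0.979
v -2.146 0.355 0.401
v -1.518 1.121 -0.293
v -1.083 0.786 0.785
v -1.303 1.678 1.571
v -2.717 1.242 -0.191
v -2.937 2.134 0.595
v -1.06 -3.802 1.996
v -0.528 -4.321 2.387
v -0.571 -2.778 2.69
v -0.039 -3.298 3.082
v 0.139 -3.522 0.738
v 0.671 -4.042 1.13
v 0.628 -2.499 1.433
v 1.16 -3.018 1.824
v -2.402 -2.963 0.125
v -2.016 -2.466 -0.104
v -2.578 -2.297 1.275
v -2.311 -2.383 -0.197
v -2.627 -2.433 -0.217
v -2.892 -2.604 -0.158
v -3.044 -2.858 -0.034
v -3.049 -3.136 0.126
v -2.906 -3.374 0.286
v -2.647 -3.518 0.409
v -2.332 -3.535 0.467
v -2.033 -3.421 0.447
v -1.819 -3.202 0.353
v -1.738 -2.928 0.207
v -1.809 -2.662 0.042
v 1.246 -2.191 -2.532
v 1.736 -2.537 -2.51
v 0.454 -3.249 -1.528
v 1.768 -2.337 -2.274
v 1.66 -2.098 -2.108
v 1.441 -1.884 -2.054
v 1.17 -1.752 -2.129
v 0.92 -1.738 -2.312
v 0.756 -1.845 -2.553
v 0.724 -2.044 -2.789
v 0.832 -2.283 -2.956
v 1.051 -2.497 -3.009
v 1.322 -2.629 -2.935
v 1.572 -2.643 -2.752
v -2.196 -0.052 -1.806
v -1.764 0.357 -1.73
v -0.871 -0.88 -0.158
v -1.304 -1.288 -0.234
v -1.969 0.44 -1.548
v -1.077 -0.797 0.024
v -2.227 0.411 -1.424
v -1.335 -0.826 0.147
v -2.478 0.275 -1.389
v -1.585 -0.962 0.183
v -2.664 0.065 -1.449
v -1.772 -1.172 0.123
v -2.743 -0.172 -1.59
v -1.851 -1.409 -0.019
v -2.697 -0.382 -1.781
v -1.804 -1.618 -0.21
v -2.536 -0.515 -1.978
v -1.643 -1.752 -0.406
v -2.297 -0.543 -2.135
v -1.405 -1.78 -0.564
v -2.035 -0.458 -2.217
v -1.143 -1.695 -0.645
v -1.81 -0.28 -2.205
v -0.918 -1.517 -0.633
v -1.674 -0.049 -2.101
v -0.781 -1.286 -0.529
v -1.657 0.18 -1.929
v -0.764 -1.056 -0.358
f 1 12 6
f 1 6 2
f 1 2 8
f 1 8 11
f 1 11 12
f 2 6 10
f 6 12 5
f 12 11 3
f 11 8 7
f 8 2 9
f 4 10 5
f 4 5 3
f 4 3 7
f 4 7 9
f 4 9 10
f 5 10 6
f 3 5 12
f 7 3 11
f 9 7 8
f 10 9 2
f 14 16 13
f 17 14 13
f 13 16 15
f 15 17 13
f 14 20 16
f 18 14 17
f 18 20 14
f 16 20 15
f 19 17 15
f 15 20 19
f 19 18 17
f 20 18 19
f 22 21 24
f 22 24 23
f 24 21 25
f 24 25 23
f 25 21 26
f 25 26 23
f 26 21 27
f 26 27 23
f 27 21 28
f 27 28 23
f 28 21 29
f 28 29 23
f 29 21 30
f 29 30 23
f 30 21 31
f 30 31 23
f 31 21 32
f 31 32 23
f 32 21 33
f 32 33 23
f 33 21 34
f 33 34 23
f 34 21 35
f 34 35 23
f 35 21 22
f 35 22 23
f 37 36 39
f 37 39 38
f 39 36 40
f 39 40 38
f 40 36 41
f 40 41 38
f 41 36 42
f 41 42 38
f 42 36 43
f 42 43 38
f 43 36 44
f 43 44 38
f 44 36 45
f 44 45 38
f 45 36 46
f 45 46 38
f 46 36 47
f 46 47 38
f 47 36 48
f 47 48 38
f 48 36 49
f 48 49 38
f 49 36 37
f 49 37 38
f 51 50 54
f 51 54 52
f 52 54 55
f 52 55 53
f 54 50 56
f 54 56 55
f 55 56 57
f 55 57 53
f 56 50 58
f 56 58 57
f 57 58 59
f 57 59 53
f 58 50 60
f 58 60 59
f 59 60 61
f 59 61 53
f 60 50 62
f 60 62 61
f 61 62 63
f 61 63 53
f 62 50 64
f 62 64 63
f 63 64 65
f 63 65 53
f 64 50 66
f 64 66 65
f 65 66 67
f 65 67 53
f 66 50 68
f 66 68 67
f 67 68 69
f 67 69 53
f 68 50 70
f 68 70 69
f 69 70 71
f 69 71 53
f 70 50 72
f 70 72 71
f 71 72 73
f 71 73 53
f 72 50 74
f 72 74 73
f 73 74 75
f 73 75 53
f 74 50 76
f 74 76 75
f 75 76 77
f 75 77 53
f 76 50 51
f 76 51 77
f 77 51 52
f 77 52 53



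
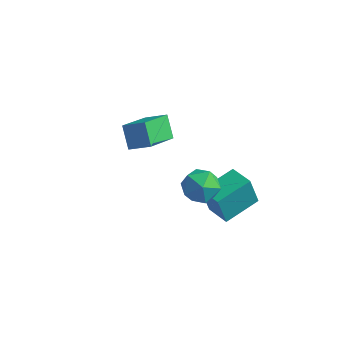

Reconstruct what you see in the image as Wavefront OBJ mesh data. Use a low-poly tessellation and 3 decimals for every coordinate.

v 3.186 -2.669 0.916
v 4.006 -2.841 1.4
v 3.654 -3.639 -0.22
v 4.474 -3.811 0.264
v 3.631 -4.138 0.608
v 3.342 -3.539 1.311
v 4.318 -2.941 -0.131
v 4.029 -2.342 0.572
v 4.705 -3.009 0.753
v 4.281 -3.748 1.21
v 3.379 -2.732 -0.03
v 2.955 -3.471 0.427
v 2.35 -0.444 -4.523
v 2.05 -0.709 -2.984
v 2.874 1.305 -4.12
v 2.575 1.04 -2.581
v 3.545 -0.84 -4.359
v 3.246 -1.105 -2.82
v 4.07 0.909 -3.956
v 3.77 0.644 -2.417
v -2.695 1.532 -2.216
v -2.546 -0.373 -1.209
v -1.69 1.889 -1.688
v -1.541 -0.016 -0.681
v -1.999 1.056 -3.219
v -1.85 -0.849 -2.212
v -0.994 1.413 -2.691
v -0.845 -0.492 -1.684
f 1 12 6
f 1 6 2
f 1 2 8
f 1 8 11
f 1 11 12
f 2 6 10
f 6 12 5
f 12 11 3
f 11 8 7
f 8 2 9
f 4 10 5
f 4 5 3
f 4 3 7
f 4 7 9
f 4 9 10
f 5 10 6
f 3 5 12
f 7 3 11
f 9 7 8
f 10 9 2
f 14 16 13
f 17 14 13
f 13 16 15
f 15 17 13
f 14 20 16
f 18 14 17
f 18 20 14
f 16 20 15
f 19 17 15
f 15 20 19
f 19 18 17
f 20 18 19
f 22 24 21
f 25 22 21
f 21 24 23
f 23 25 21
f 22 28 24
f 26 22 25
f 26 28 22
f 24 28 23
f 27 25 23
f 23 28 27
f 27 26 25
f 28 26 27



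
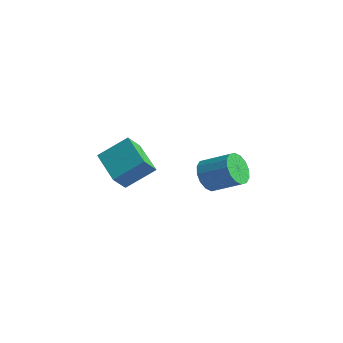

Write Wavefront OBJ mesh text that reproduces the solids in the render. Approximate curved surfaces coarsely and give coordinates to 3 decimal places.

v -0.691 -3.18 -1.448
v -0.515 -3.959 -0.621
v -0.042 -1.899 -0.38
v 0.135 -2.679 0.447
v 1.165 -3.521 -2.167
v 1.342 -4.301 -1.34
v 1.815 -2.241 -1.099
v 1.991 -3.02 -0.272
v 0.128 1.934 -3.438
v 0.771 1.309 -3.856
v 2.076 2.12 -3.061
v 1.432 2.746 -2.642
v 0.731 1.698 -4.186
v 2.035 2.51 -3.391
v 0.529 2.151 -4.316
v 1.833 2.962 -3.521
v 0.219 2.546 -4.211
v 1.524 3.357 -3.416
v -0.115 2.776 -3.898
v 1.19 3.588 -3.103
v -0.384 2.782 -3.462
v 0.921 3.593 -2.667
v -0.516 2.56 -3.019
v 0.789 3.371 -2.224
v -0.475 2.17 -2.689
v 0.829 2.982 -1.894
v -0.273 1.718 -2.559
v 1.031 2.529 -1.764
v 0.036 1.323 -2.664
v 1.341 2.134 -1.869
v 0.37 1.092 -2.977
v 1.675 1.904 -2.182
v 0.639 1.087 -3.413
v 1.944 1.898 -2.618
f 2 4 1
f 5 2 1
f 1 4 3
f 3 5 1
f 2 8 4
f 6 2 5
f 6 8 2
f 4 8 3
f 7 5 3
f 3 8 7
f 7 6 5
f 8 6 7
f 10 9 13
f 10 13 11
f 11 13 14
f 11 14 12
f 13 9 15
f 13 15 14
f 14 15 16
f 14 16 12
f 15 9 17
f 15 17 16
f 16 17 18
f 16 18 12
f 17 9 19
f 17 19 18
f 18 19 20
f 18 20 12
f 19 9 21
f 19 21 20
f 20 21 22
f 20 22 12
f 21 9 23
f 21 23 22
f 22 23 24
f 22 24 12
f 23 9 25
f 23 25 24
f 24 25 26
f 24 26 12
f 25 9 27
f 25 27 26
f 26 27 28
f 26 28 12
f 27 9 29
f 27 29 28
f 28 29 30
f 28 30 12
f 29 9 31
f 29 31 30
f 30 31 32
f 30 32 12
f 31 9 33
f 31 33 32
f 32 33 34
f 32 34 12
f 33 9 10
f 33 10 34
f 34 10 11
f 34 11 12



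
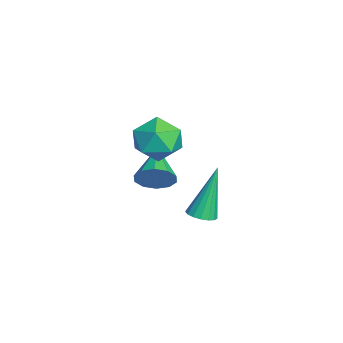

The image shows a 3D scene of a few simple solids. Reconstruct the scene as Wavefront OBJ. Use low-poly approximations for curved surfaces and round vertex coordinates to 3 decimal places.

v 0.732 -2.015 -1.028
v 1.219 -1.849 -0.956
v 0.268 -1.465 0.828
v 1.1 -1.649 -1.045
v 0.897 -1.533 -1.13
v 0.656 -1.528 -1.191
v 0.432 -1.634 -1.216
v 0.277 -1.828 -1.197
v 0.226 -2.065 -1.139
v 0.291 -2.29 -1.056
v 0.457 -2.453 -0.966
v 0.686 -2.515 -0.891
v 0.925 -2.463 -0.847
v 1.12 -2.308 -0.844
v 1.226 -2.087 -0.883
v 1.01 -2.914 3.289
v 1.815 -2.764 3.62
v 1.485 -4.116 2.68
v 2.29 -3.966 3.011
v 1.624 -4.178 3.55
v 1.33 -3.435 3.927
v 1.97 -3.445 2.373
v 1.676 -2.702 2.75
v 2.408 -3.091 3.054
v 2.194 -3.545 3.781
v 1.106 -3.335 2.519
v 0.892 -3.789 3.246
v 0.703 -3.446 0.71
v 0.971 -3.085 1.234
v -0.623 -3.274 1.27
v 0.874 -2.812 0.921
v 0.713 -2.781 0.527
v 0.547 -3.004 0.204
v 0.441 -3.396 0.074
v 0.436 -3.807 0.187
v 0.532 -4.081 0.5
v 0.694 -4.111 0.893
v 0.859 -3.888 1.217
v 0.965 -3.496 1.347
f 2 1 4
f 2 4 3
f 4 1 5
f 4 5 3
f 5 1 6
f 5 6 3
f 6 1 7
f 6 7 3
f 7 1 8
f 7 8 3
f 8 1 9
f 8 9 3
f 9 1 10
f 9 10 3
f 10 1 11
f 10 11 3
f 11 1 12
f 11 12 3
f 12 1 13
f 12 13 3
f 13 1 14
f 13 14 3
f 14 1 15
f 14 15 3
f 15 1 2
f 15 2 3
f 16 27 21
f 16 21 17
f 16 17 23
f 16 23 26
f 16 26 27
f 17 21 25
f 21 27 20
f 27 26 18
f 26 23 22
f 23 17 24
f 19 25 20
f 19 20 18
f 19 18 22
f 19 22 24
f 19 24 25
f 20 25 21
f 18 20 27
f 22 18 26
f 24 22 23
f 25 24 17
f 29 28 31
f 29 31 30
f 31 28 32
f 31 32 30
f 32 28 33
f 32 33 30
f 33 28 34
f 33 34 30
f 34 28 35
f 34 35 30
f 35 28 36
f 35 36 30
f 36 28 37
f 36 37 30
f 37 28 38
f 37 38 30
f 38 28 39
f 38 39 30
f 39 28 29
f 39 29 30



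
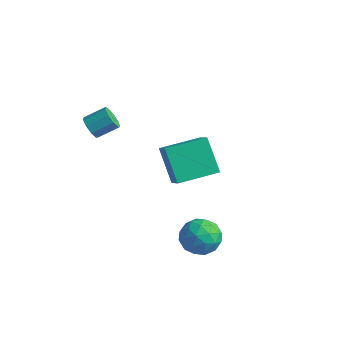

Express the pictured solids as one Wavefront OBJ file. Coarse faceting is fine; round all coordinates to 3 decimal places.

v -2.819 -0.342 1.219
v -1.953 -0.866 1.969
v -1.908 1.471 1.435
v -1.042 0.946 2.186
v -1.678 -0.726 -0.366
v -0.812 -1.251 0.385
v -0.767 1.086 -0.149
v 0.099 0.562 0.601
v 1.14 -2.148 -0.411
v 1.808 -1.574 -0.924
v 1.672 -3.486 -1.216
v 2.34 -2.912 -1.729
v 2.468 -3.074 -0.73
v 2.139 -2.246 -0.233
v 1.341 -2.814 -1.907
v 1.012 -1.986 -1.41
v 1.933 -1.985 -1.849
v 2.629 -2.146 -1.121
v 0.851 -2.914 -1.019
v 1.547 -3.075 -0.291
v 1.427 -1.743 -0.597
v 2.053 -3.317 -1.543
v 2.128 -3.412 -0.956
v 2.521 -3.074 -1.258
v 1.622 -2.139 -0.19
v 2.014 -1.801 -0.492
v 2.402 -2.683 -0.378
v 1.466 -3.259 -1.648
v 1.858 -2.921 -1.95
v 0.959 -1.986 -0.882
v 1.352 -1.648 -1.184
v 1.078 -2.377 -1.762
v 1.893 -1.647 -1.442
v 2.206 -2.434 -1.915
v 1.619 -2.376 -2.02
v 1.425 -1.89 -1.727
v 2.303 -1.742 -1.014
v 2.616 -2.528 -1.488
v 2.69 -2.624 -0.9
v 2.497 -2.137 -0.608
v 2.376 -1.984 -1.558
v 0.864 -2.532 -0.652
v 1.177 -3.318 -1.126
v 0.983 -2.923 -1.532
v 0.79 -2.436 -1.24
v 1.274 -2.626 -0.225
v 1.587 -3.413 -0.698
v 2.055 -3.17 -0.413
v 1.861 -2.684 -0.12
v 1.104 -3.076 -0.582
v -4.251 -3.237 3.517
v -3.891 -3.133 2.998
v -3.308 -2.32 3.565
v -3.669 -2.423 4.083
v -4.244 -2.875 2.989
v -3.661 -2.061 3.556
v -4.6 -2.785 3.227
v -4.018 -1.972 3.794
v -4.793 -2.907 3.601
v -4.211 -2.093 4.167
v -4.733 -3.183 3.935
v -4.15 -2.37 4.502
v -4.447 -3.484 4.073
v -3.864 -2.671 4.64
v -4.07 -3.67 3.951
v -3.487 -2.856 4.518
v -3.777 -3.653 3.626
v -3.195 -2.839 4.193
v -3.707 -3.441 3.25
v -3.124 -2.627 3.816
f 2 4 1
f 5 2 1
f 1 4 3
f 3 5 1
f 2 8 4
f 6 2 5
f 6 8 2
f 4 8 3
f 7 5 3
f 3 8 7
f 7 6 5
f 8 6 7
f 9 46 25
f 46 20 49
f 25 49 14
f 46 49 25
f 9 25 21
f 25 14 26
f 21 26 10
f 25 26 21
f 9 21 30
f 21 10 31
f 30 31 16
f 21 31 30
f 9 30 42
f 30 16 45
f 42 45 19
f 30 45 42
f 9 42 46
f 42 19 50
f 46 50 20
f 42 50 46
f 10 26 37
f 26 14 40
f 37 40 18
f 26 40 37
f 14 49 27
f 49 20 48
f 27 48 13
f 49 48 27
f 20 50 47
f 50 19 43
f 47 43 11
f 50 43 47
f 19 45 44
f 45 16 32
f 44 32 15
f 45 32 44
f 16 31 36
f 31 10 33
f 36 33 17
f 31 33 36
f 12 38 24
f 38 18 39
f 24 39 13
f 38 39 24
f 12 24 22
f 24 13 23
f 22 23 11
f 24 23 22
f 12 22 29
f 22 11 28
f 29 28 15
f 22 28 29
f 12 29 34
f 29 15 35
f 34 35 17
f 29 35 34
f 12 34 38
f 34 17 41
f 38 41 18
f 34 41 38
f 13 39 27
f 39 18 40
f 27 40 14
f 39 40 27
f 11 23 47
f 23 13 48
f 47 48 20
f 23 48 47
f 15 28 44
f 28 11 43
f 44 43 19
f 28 43 44
f 17 35 36
f 35 15 32
f 36 32 16
f 35 32 36
f 18 41 37
f 41 17 33
f 37 33 10
f 41 33 37
f 52 51 55
f 52 55 53
f 53 55 56
f 53 56 54
f 55 51 57
f 55 57 56
f 56 57 58
f 56 58 54
f 57 51 59
f 57 59 58
f 58 59 60
f 58 60 54
f 59 51 61
f 59 61 60
f 60 61 62
f 60 62 54
f 61 51 63
f 61 63 62
f 62 63 64
f 62 64 54
f 63 51 65
f 63 65 64
f 64 65 66
f 64 66 54
f 65 51 67
f 65 67 66
f 66 67 68
f 66 68 54
f 67 51 69
f 67 69 68
f 68 69 70
f 68 70 54
f 69 51 52
f 69 52 70
f 70 52 53
f 70 53 54



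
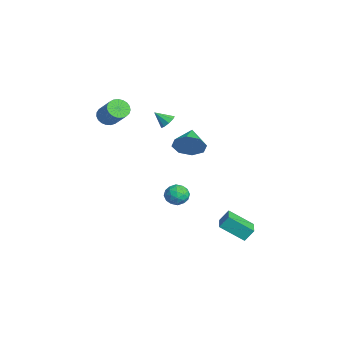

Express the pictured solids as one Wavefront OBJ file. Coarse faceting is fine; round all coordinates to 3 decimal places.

v -1.138 1.267 2.038
v -0.65 1.746 2.767
v -2.462 1.753 2.602
v -0.754 2.183 2.148
v -1.082 2.084 1.464
v -1.443 1.505 1.116
v -1.625 0.787 1.308
v -1.522 0.35 1.927
v -1.193 0.45 2.611
v -0.832 1.028 2.959
v -4.172 -2.726 3.396
v -3.823 -2.382 2.897
v -2.598 -1.99 4.025
v -2.948 -2.334 4.524
v -3.992 -2.172 3.008
v -2.768 -1.78 4.135
v -4.192 -2.059 3.186
v -2.968 -1.667 4.313
v -4.389 -2.061 3.4
v -3.165 -1.668 4.528
v -4.548 -2.177 3.614
v -3.324 -1.785 4.742
v -4.643 -2.389 3.79
v -3.418 -1.997 4.918
v -4.656 -2.659 3.898
v -3.431 -2.267 5.026
v -4.585 -2.941 3.919
v -3.361 -2.549 5.047
v -4.443 -3.185 3.85
v -3.219 -2.793 4.978
v -4.254 -3.35 3.702
v -3.03 -2.958 4.83
v -4.051 -3.407 3.502
v -2.827 -3.015 4.629
v -3.869 -3.347 3.283
v -2.645 -2.955 4.411
v -3.739 -3.179 3.084
v -2.515 -2.787 4.211
v -3.684 -2.932 2.938
v -2.46 -2.54 4.066
v -3.714 -2.651 2.872
v -2.49 -2.258 4
v 0.804 3.989 -4.317
v 0.296 2.665 -3.326
v 0.822 4.518 -3.601
v 0.313 3.194 -2.61
v 2.047 3.666 -4.11
v 1.538 2.342 -3.119
v 2.064 4.195 -3.394
v 1.556 2.871 -2.403
v -1.162 0.855 -1.115
v -0.613 1.188 -1.535
v -0.867 -0.248 -1.605
v -0.318 0.085 -2.025
v -0.241 0.035 -1.263
v -0.423 0.716 -0.96
v -1.057 0.224 -2.18
v -1.239 0.905 -1.877
v -0.548 0.798 -2.193
v -0.043 0.681 -1.626
v -1.437 0.259 -1.514
v -0.932 0.142 -0.947
v -0.913 1.118 -1.282
v -0.567 -0.178 -1.858
v -0.522 -0.208 -1.41
v -0.199 -0.012 -1.657
v -0.802 0.841 -0.944
v -0.479 1.037 -1.191
v -0.261 0.359 -1.031
v -1.001 -0.097 -1.949
v -0.678 0.099 -2.196
v -1.281 0.952 -1.483
v -0.958 1.148 -1.73
v -1.219 0.581 -2.109
v -0.552 1.085 -1.916
v -0.379 0.436 -2.204
v -0.813 0.518 -2.295
v -0.92 0.919 -2.117
v -0.256 1.016 -1.583
v -0.083 0.368 -1.87
v -0.037 0.338 -1.422
v -0.144 0.739 -1.245
v -0.218 0.787 -1.969
v -1.397 0.572 -1.27
v -1.224 -0.076 -1.557
v -1.336 0.201 -1.895
v -1.443 0.602 -1.718
v -1.101 0.504 -0.936
v -0.928 -0.145 -1.224
v -0.56 0.021 -1.023
v -0.667 0.422 -0.845
v -1.262 0.153 -1.171
v -2.37 0.333 3.436
v -1.841 0.277 3.609
v -2.67 -0.373 4.124
v -2.017 0.549 3.813
v -2.358 0.721 3.84
v -2.705 0.711 3.678
v -2.896 0.524 3.404
v -2.84 0.248 3.144
v -2.565 0.012 3.021
v -2.198 -0.074 3.093
v -1.912 0.03 3.325
f 2 1 4
f 2 4 3
f 4 1 5
f 4 5 3
f 5 1 6
f 5 6 3
f 6 1 7
f 6 7 3
f 7 1 8
f 7 8 3
f 8 1 9
f 8 9 3
f 9 1 10
f 9 10 3
f 10 1 2
f 10 2 3
f 12 11 15
f 12 15 13
f 13 15 16
f 13 16 14
f 15 11 17
f 15 17 16
f 16 17 18
f 16 18 14
f 17 11 19
f 17 19 18
f 18 19 20
f 18 20 14
f 19 11 21
f 19 21 20
f 20 21 22
f 20 22 14
f 21 11 23
f 21 23 22
f 22 23 24
f 22 24 14
f 23 11 25
f 23 25 24
f 24 25 26
f 24 26 14
f 25 11 27
f 25 27 26
f 26 27 28
f 26 28 14
f 27 11 29
f 27 29 28
f 28 29 30
f 28 30 14
f 29 11 31
f 29 31 30
f 30 31 32
f 30 32 14
f 31 11 33
f 31 33 32
f 32 33 34
f 32 34 14
f 33 11 35
f 33 35 34
f 34 35 36
f 34 36 14
f 35 11 37
f 35 37 36
f 36 37 38
f 36 38 14
f 37 11 39
f 37 39 38
f 38 39 40
f 38 40 14
f 39 11 41
f 39 41 40
f 40 41 42
f 40 42 14
f 41 11 12
f 41 12 42
f 42 12 13
f 42 13 14
f 44 46 43
f 47 44 43
f 43 46 45
f 45 47 43
f 44 50 46
f 48 44 47
f 48 50 44
f 46 50 45
f 49 47 45
f 45 50 49
f 49 48 47
f 50 48 49
f 51 88 67
f 88 62 91
f 67 91 56
f 88 91 67
f 51 67 63
f 67 56 68
f 63 68 52
f 67 68 63
f 51 63 72
f 63 52 73
f 72 73 58
f 63 73 72
f 51 72 84
f 72 58 87
f 84 87 61
f 72 87 84
f 51 84 88
f 84 61 92
f 88 92 62
f 84 92 88
f 52 68 79
f 68 56 82
f 79 82 60
f 68 82 79
f 56 91 69
f 91 62 90
f 69 90 55
f 91 90 69
f 62 92 89
f 92 61 85
f 89 85 53
f 92 85 89
f 61 87 86
f 87 58 74
f 86 74 57
f 87 74 86
f 58 73 78
f 73 52 75
f 78 75 59
f 73 75 78
f 54 80 66
f 80 60 81
f 66 81 55
f 80 81 66
f 54 66 64
f 66 55 65
f 64 65 53
f 66 65 64
f 54 64 71
f 64 53 70
f 71 70 57
f 64 70 71
f 54 71 76
f 71 57 77
f 76 77 59
f 71 77 76
f 54 76 80
f 76 59 83
f 80 83 60
f 76 83 80
f 55 81 69
f 81 60 82
f 69 82 56
f 81 82 69
f 53 65 89
f 65 55 90
f 89 90 62
f 65 90 89
f 57 70 86
f 70 53 85
f 86 85 61
f 70 85 86
f 59 77 78
f 77 57 74
f 78 74 58
f 77 74 78
f 60 83 79
f 83 59 75
f 79 75 52
f 83 75 79
f 94 93 96
f 94 96 95
f 96 93 97
f 96 97 95
f 97 93 98
f 97 98 95
f 98 93 99
f 98 99 95
f 99 93 100
f 99 100 95
f 100 93 101
f 100 101 95
f 101 93 102
f 101 102 95
f 102 93 103
f 102 103 95
f 103 93 94
f 103 94 95



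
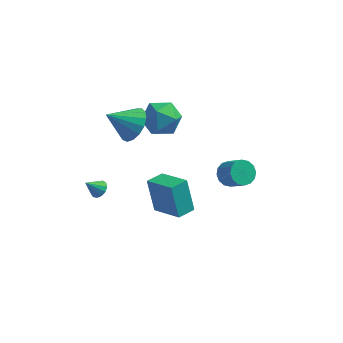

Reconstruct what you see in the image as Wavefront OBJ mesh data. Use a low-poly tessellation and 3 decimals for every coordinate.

v -3.091 -2.91 1.004
v -2.778 -2.663 1.353
v -3.669 -3.27 1.776
v -2.994 -2.469 1.281
v -3.241 -2.416 1.122
v -3.44 -2.519 0.925
v -3.528 -2.747 0.753
v -3.478 -3.026 0.66
v -3.305 -3.269 0.677
v -3.063 -3.397 0.797
v -2.831 -3.372 0.983
v -2.681 -3.199 1.175
v -2.662 -2.935 1.313
v 0.436 -0.444 -3.266
v -0.083 0.146 -1.426
v -1.078 0.537 -4.007
v -1.596 1.127 -2.168
v 1.056 0.433 -3.372
v 0.538 1.023 -1.533
v -0.457 1.414 -4.114
v -0.976 2.004 -2.274
v -2.15 3.582 0.861
v -1.296 4.258 1.309
v -1.204 2.022 1.411
v -0.35 2.698 1.859
v -1.412 2.677 2.367
v -1.996 3.642 2.028
v -0.504 2.638 0.692
v -1.088 3.603 0.353
v -0.278 3.674 1.205
v -0.839 3.699 2.24
v -1.661 2.581 0.48
v -2.222 2.606 1.515
v -2.073 0.331 3.351
v -1.522 0.686 4.183
v -3.347 -0.171 4.409
v -1.798 1.087 4.041
v -2.138 1.315 3.74
v -2.462 1.317 3.35
v -2.698 1.093 2.961
v -2.791 0.695 2.661
v -2.719 0.213 2.518
v -2.5 -0.241 2.567
v -2.182 -0.565 2.795
v -1.84 -0.683 3.15
v -1.551 -0.569 3.552
v -1.382 -0.249 3.907
v -1.372 0.204 4.135
v 2.425 2.892 -2.471
v 3.03 2.99 -2.952
v 3.861 2.385 -2.031
v 3.255 2.288 -1.549
v 3.022 3.324 -2.726
v 3.853 2.719 -1.805
v 2.854 3.543 -2.431
v 3.685 2.938 -1.51
v 2.571 3.587 -2.146
v 3.401 2.982 -1.225
v 2.248 3.445 -1.949
v 3.079 2.84 -1.028
v 1.973 3.155 -1.891
v 2.804 2.55 -0.97
v 1.819 2.795 -1.989
v 2.65 2.19 -1.068
v 1.827 2.461 -2.215
v 2.658 1.856 -1.294
v 1.995 2.242 -2.51
v 2.826 1.637 -1.589
v 2.279 2.198 -2.795
v 3.109 1.593 -1.874
v 2.601 2.34 -2.992
v 3.432 1.735 -2.071
v 2.876 2.63 -3.05
v 3.707 2.025 -2.129
f 2 1 4
f 2 4 3
f 4 1 5
f 4 5 3
f 5 1 6
f 5 6 3
f 6 1 7
f 6 7 3
f 7 1 8
f 7 8 3
f 8 1 9
f 8 9 3
f 9 1 10
f 9 10 3
f 10 1 11
f 10 11 3
f 11 1 12
f 11 12 3
f 12 1 13
f 12 13 3
f 13 1 2
f 13 2 3
f 15 17 14
f 18 15 14
f 14 17 16
f 16 18 14
f 15 21 17
f 19 15 18
f 19 21 15
f 17 21 16
f 20 18 16
f 16 21 20
f 20 19 18
f 21 19 20
f 22 33 27
f 22 27 23
f 22 23 29
f 22 29 32
f 22 32 33
f 23 27 31
f 27 33 26
f 33 32 24
f 32 29 28
f 29 23 30
f 25 31 26
f 25 26 24
f 25 24 28
f 25 28 30
f 25 30 31
f 26 31 27
f 24 26 33
f 28 24 32
f 30 28 29
f 31 30 23
f 35 34 37
f 35 37 36
f 37 34 38
f 37 38 36
f 38 34 39
f 38 39 36
f 39 34 40
f 39 40 36
f 40 34 41
f 40 41 36
f 41 34 42
f 41 42 36
f 42 34 43
f 42 43 36
f 43 34 44
f 43 44 36
f 44 34 45
f 44 45 36
f 45 34 46
f 45 46 36
f 46 34 47
f 46 47 36
f 47 34 48
f 47 48 36
f 48 34 35
f 48 35 36
f 50 49 53
f 50 53 51
f 51 53 54
f 51 54 52
f 53 49 55
f 53 55 54
f 54 55 56
f 54 56 52
f 55 49 57
f 55 57 56
f 56 57 58
f 56 58 52
f 57 49 59
f 57 59 58
f 58 59 60
f 58 60 52
f 59 49 61
f 59 61 60
f 60 61 62
f 60 62 52
f 61 49 63
f 61 63 62
f 62 63 64
f 62 64 52
f 63 49 65
f 63 65 64
f 64 65 66
f 64 66 52
f 65 49 67
f 65 67 66
f 66 67 68
f 66 68 52
f 67 49 69
f 67 69 68
f 68 69 70
f 68 70 52
f 69 49 71
f 69 71 70
f 70 71 72
f 70 72 52
f 71 49 73
f 71 73 72
f 72 73 74
f 72 74 52
f 73 49 50
f 73 50 74
f 74 50 51
f 74 51 52



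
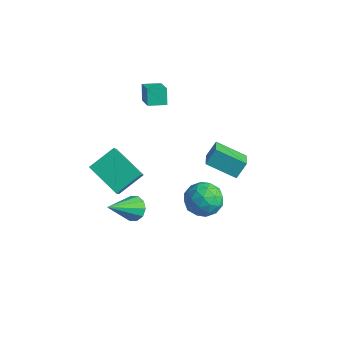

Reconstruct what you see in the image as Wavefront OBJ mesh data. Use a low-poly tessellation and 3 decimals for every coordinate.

v -1.941 -0.002 2.783
v -2.317 0.344 3.548
v -3.164 0.784 1.826
v -3.54 1.13 2.592
v -1.4 0.75 2.708
v -1.776 1.096 3.474
v -2.623 1.536 1.752
v -2.999 1.882 2.517
v -2.629 -2.938 -0.496
v -2.337 -1.649 0.275
v -0.912 -2.817 -1.347
v -0.62 -1.528 -0.575
v -2.24 -3.452 0.215
v -1.948 -2.163 0.987
v -0.523 -3.331 -0.635
v -0.231 -2.042 0.136
v 3.297 -0.625 0.485
v 3.697 -1.046 1.259
v 2.983 -2.034 -0.119
v 3.383 -2.455 0.655
v 2.548 -1.975 0.743
v 2.742 -1.104 1.116
v 3.938 -1.976 0.024
v 4.132 -1.105 0.397
v 4.093 -1.881 0.974
v 3.234 -1.88 1.418
v 3.446 -1.2 -0.278
v 2.587 -1.199 0.166
v 3.524 -0.712 0.925
v 3.156 -2.368 0.215
v 2.665 -2.086 0.267
v 2.9 -2.334 0.721
v 2.963 -0.746 0.841
v 3.198 -0.993 1.296
v 2.523 -1.539 0.993
v 3.482 -2.087 -0.156
v 3.717 -2.334 0.299
v 3.78 -0.746 0.419
v 4.015 -0.994 0.873
v 4.157 -1.541 0.147
v 3.992 -1.45 1.212
v 3.808 -2.278 0.857
v 4.134 -1.997 0.486
v 4.248 -1.485 0.706
v 3.487 -1.45 1.474
v 3.303 -2.278 1.118
v 2.812 -1.996 1.17
v 2.926 -1.484 1.39
v 3.72 -1.94 1.306
v 3.377 -0.802 0.022
v 3.193 -1.63 -0.334
v 3.754 -1.596 -0.25
v 3.868 -1.084 -0.03
v 2.872 -0.802 0.283
v 2.688 -1.63 -0.072
v 2.432 -1.595 0.434
v 2.546 -1.083 0.654
v 2.96 -1.14 -0.166
v 0.5 1.448 -0.384
v 0.58 2.026 0.378
v 1.765 2.211 -1.095
v 1.845 2.789 -0.333
v 1.295 0.631 0.153
v 1.375 1.209 0.915
v 2.56 1.394 -0.558
v 2.64 1.972 0.204
v -0.857 -1.97 -3.119
v -0.577 -1.585 -2.592
v -0.963 -3.53 -1.921
v -1.013 -1.541 -2.575
v -1.39 -1.662 -2.765
v -1.563 -1.9 -3.091
v -1.466 -2.165 -3.427
v -1.136 -2.355 -3.646
v -0.7 -2.398 -3.663
v -0.323 -2.278 -3.472
v -0.151 -2.04 -3.147
v -0.248 -1.775 -2.811
f 2 4 1
f 5 2 1
f 1 4 3
f 3 5 1
f 2 8 4
f 6 2 5
f 6 8 2
f 4 8 3
f 7 5 3
f 3 8 7
f 7 6 5
f 8 6 7
f 10 12 9
f 13 10 9
f 9 12 11
f 11 13 9
f 10 16 12
f 14 10 13
f 14 16 10
f 12 16 11
f 15 13 11
f 11 16 15
f 15 14 13
f 16 14 15
f 17 54 33
f 54 28 57
f 33 57 22
f 54 57 33
f 17 33 29
f 33 22 34
f 29 34 18
f 33 34 29
f 17 29 38
f 29 18 39
f 38 39 24
f 29 39 38
f 17 38 50
f 38 24 53
f 50 53 27
f 38 53 50
f 17 50 54
f 50 27 58
f 54 58 28
f 50 58 54
f 18 34 45
f 34 22 48
f 45 48 26
f 34 48 45
f 22 57 35
f 57 28 56
f 35 56 21
f 57 56 35
f 28 58 55
f 58 27 51
f 55 51 19
f 58 51 55
f 27 53 52
f 53 24 40
f 52 40 23
f 53 40 52
f 24 39 44
f 39 18 41
f 44 41 25
f 39 41 44
f 20 46 32
f 46 26 47
f 32 47 21
f 46 47 32
f 20 32 30
f 32 21 31
f 30 31 19
f 32 31 30
f 20 30 37
f 30 19 36
f 37 36 23
f 30 36 37
f 20 37 42
f 37 23 43
f 42 43 25
f 37 43 42
f 20 42 46
f 42 25 49
f 46 49 26
f 42 49 46
f 21 47 35
f 47 26 48
f 35 48 22
f 47 48 35
f 19 31 55
f 31 21 56
f 55 56 28
f 31 56 55
f 23 36 52
f 36 19 51
f 52 51 27
f 36 51 52
f 25 43 44
f 43 23 40
f 44 40 24
f 43 40 44
f 26 49 45
f 49 25 41
f 45 41 18
f 49 41 45
f 60 62 59
f 63 60 59
f 59 62 61
f 61 63 59
f 60 66 62
f 64 60 63
f 64 66 60
f 62 66 61
f 65 63 61
f 61 66 65
f 65 64 63
f 66 64 65
f 68 67 70
f 68 70 69
f 70 67 71
f 70 71 69
f 71 67 72
f 71 72 69
f 72 67 73
f 72 73 69
f 73 67 74
f 73 74 69
f 74 67 75
f 74 75 69
f 75 67 76
f 75 76 69
f 76 67 77
f 76 77 69
f 77 67 78
f 77 78 69
f 78 67 68
f 78 68 69

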